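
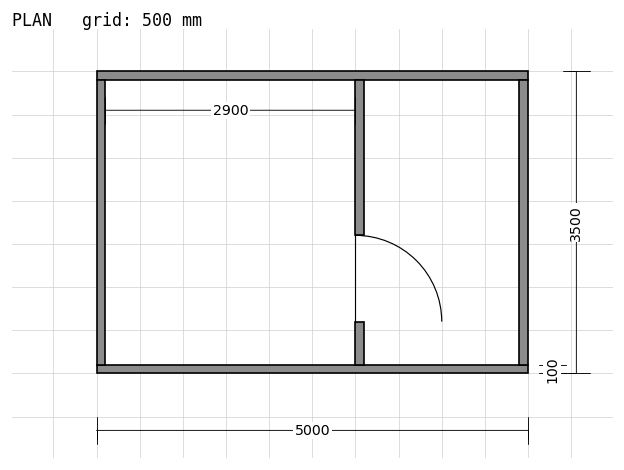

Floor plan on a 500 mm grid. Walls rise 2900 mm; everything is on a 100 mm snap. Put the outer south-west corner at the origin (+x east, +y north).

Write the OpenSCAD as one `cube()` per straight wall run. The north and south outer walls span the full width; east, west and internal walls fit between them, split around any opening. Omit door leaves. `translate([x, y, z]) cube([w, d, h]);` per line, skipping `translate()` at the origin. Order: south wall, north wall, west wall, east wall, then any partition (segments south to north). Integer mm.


cube([5000, 100, 2900]);
translate([0, 3400, 0]) cube([5000, 100, 2900]);
translate([0, 100, 0]) cube([100, 3300, 2900]);
translate([4900, 100, 0]) cube([100, 3300, 2900]);
translate([3000, 100, 0]) cube([100, 500, 2900]);
translate([3000, 1600, 0]) cube([100, 1800, 2900]);


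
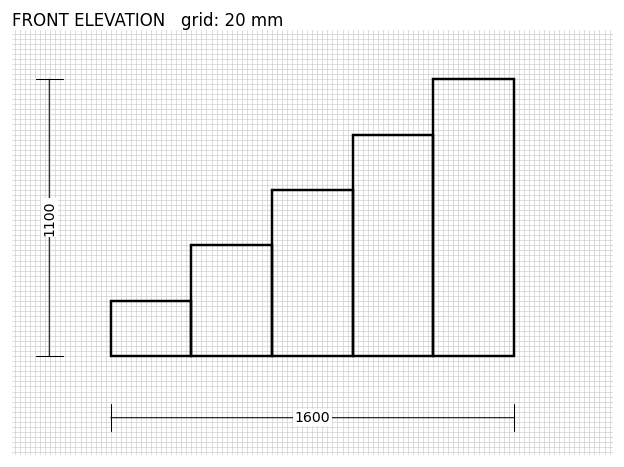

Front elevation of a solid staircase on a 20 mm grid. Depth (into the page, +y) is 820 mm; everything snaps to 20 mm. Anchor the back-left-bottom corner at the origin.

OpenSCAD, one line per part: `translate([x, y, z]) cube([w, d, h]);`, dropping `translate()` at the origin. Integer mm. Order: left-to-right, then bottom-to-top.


cube([320, 820, 220]);
translate([320, 0, 0]) cube([320, 820, 440]);
translate([640, 0, 0]) cube([320, 820, 660]);
translate([960, 0, 0]) cube([320, 820, 880]);
translate([1280, 0, 0]) cube([320, 820, 1100]);


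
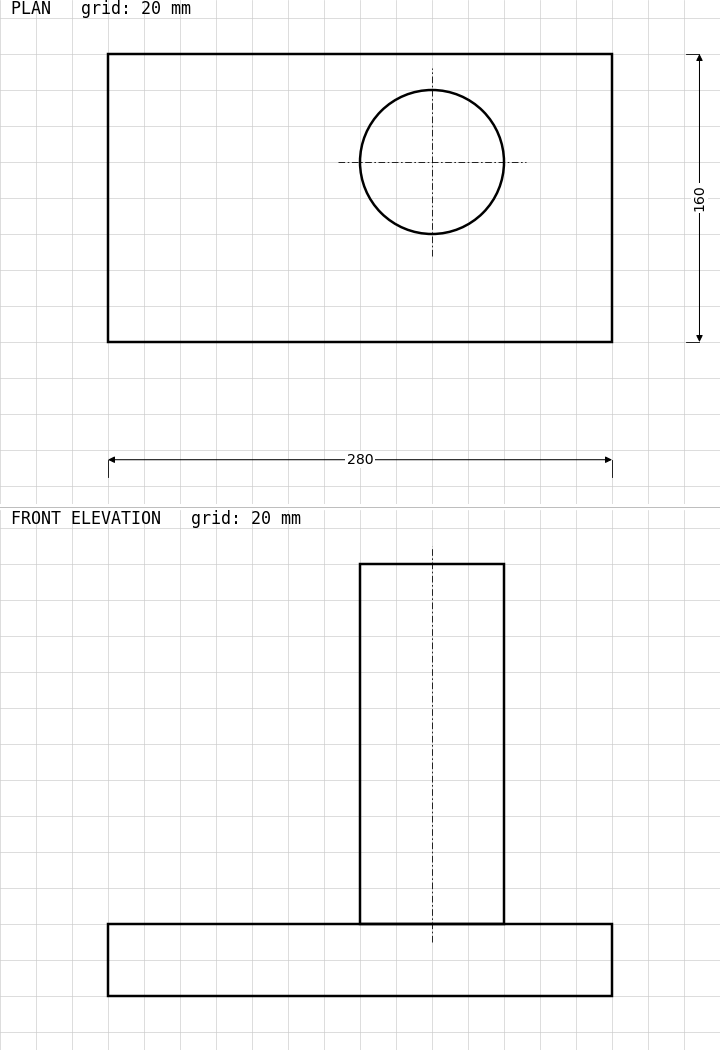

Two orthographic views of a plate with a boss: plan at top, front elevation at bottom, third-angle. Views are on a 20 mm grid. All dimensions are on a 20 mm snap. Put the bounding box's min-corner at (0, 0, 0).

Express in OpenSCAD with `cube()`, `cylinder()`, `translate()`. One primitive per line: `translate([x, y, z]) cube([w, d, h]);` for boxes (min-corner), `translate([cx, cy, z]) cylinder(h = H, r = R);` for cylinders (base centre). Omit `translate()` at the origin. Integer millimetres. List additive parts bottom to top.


cube([280, 160, 40]);
translate([180, 100, 40]) cylinder(h = 200, r = 40);


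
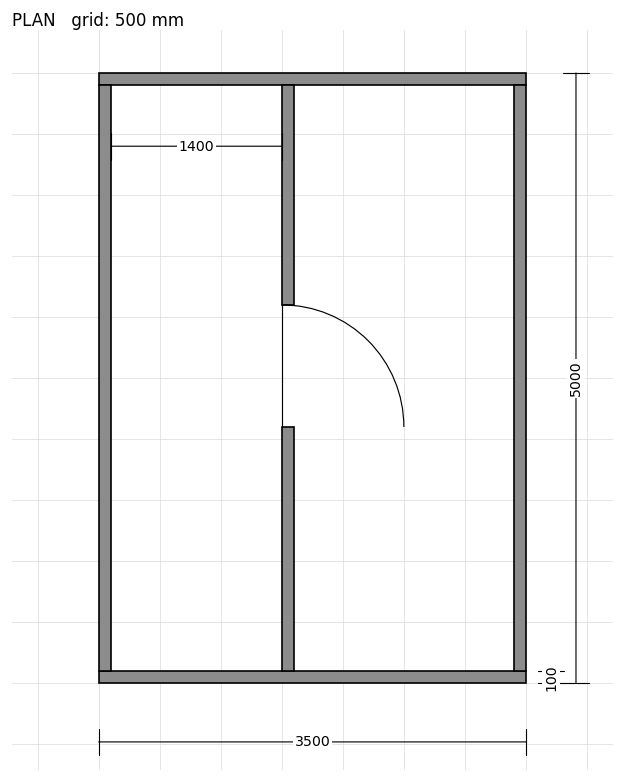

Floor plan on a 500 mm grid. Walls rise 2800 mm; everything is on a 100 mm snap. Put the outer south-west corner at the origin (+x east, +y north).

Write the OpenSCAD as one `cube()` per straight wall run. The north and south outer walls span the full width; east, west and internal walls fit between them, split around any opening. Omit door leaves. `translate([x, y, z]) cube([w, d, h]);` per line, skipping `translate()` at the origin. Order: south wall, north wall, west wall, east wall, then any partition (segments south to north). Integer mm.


cube([3500, 100, 2800]);
translate([0, 4900, 0]) cube([3500, 100, 2800]);
translate([0, 100, 0]) cube([100, 4800, 2800]);
translate([3400, 100, 0]) cube([100, 4800, 2800]);
translate([1500, 100, 0]) cube([100, 2000, 2800]);
translate([1500, 3100, 0]) cube([100, 1800, 2800]);


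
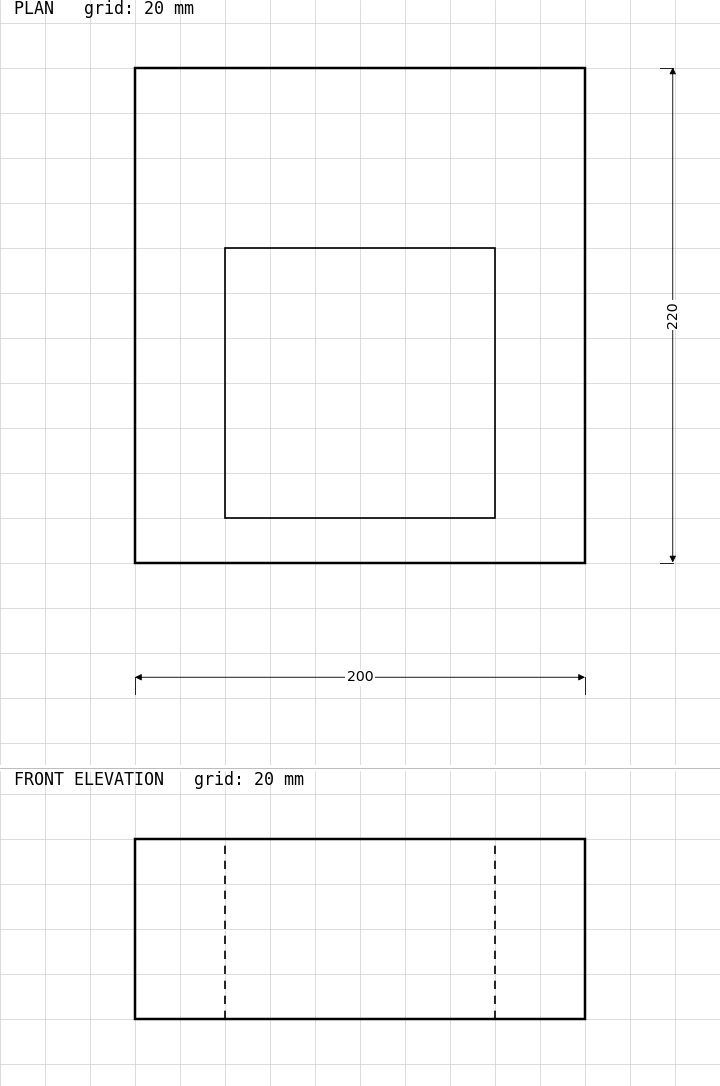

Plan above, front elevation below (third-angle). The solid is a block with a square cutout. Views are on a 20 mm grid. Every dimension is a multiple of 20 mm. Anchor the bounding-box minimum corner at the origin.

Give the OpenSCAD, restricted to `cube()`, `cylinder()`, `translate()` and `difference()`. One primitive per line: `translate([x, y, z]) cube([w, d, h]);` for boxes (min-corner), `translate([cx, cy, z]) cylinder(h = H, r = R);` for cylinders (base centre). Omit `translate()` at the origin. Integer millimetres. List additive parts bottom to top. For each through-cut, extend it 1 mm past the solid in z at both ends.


difference() {
  cube([200, 220, 80]);
  translate([40, 20, -1]) cube([120, 120, 82]);
}


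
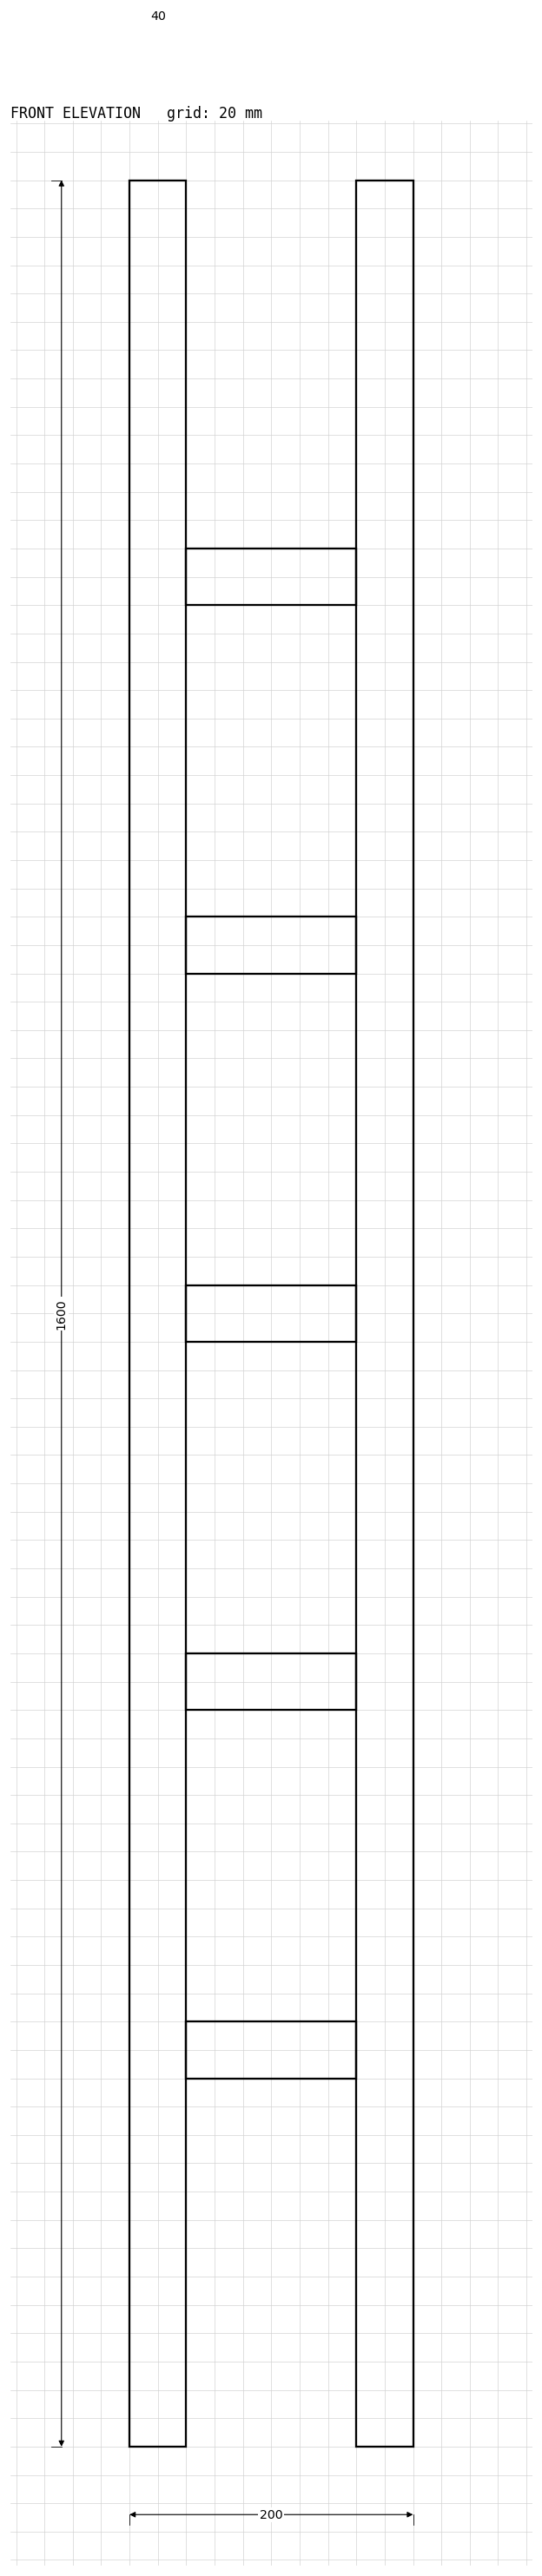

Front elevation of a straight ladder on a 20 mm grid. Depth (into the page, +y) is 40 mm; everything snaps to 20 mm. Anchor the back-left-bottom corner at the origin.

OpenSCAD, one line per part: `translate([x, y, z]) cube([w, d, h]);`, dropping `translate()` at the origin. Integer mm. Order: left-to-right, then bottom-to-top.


cube([40, 40, 1600]);
translate([40, 0, 260]) cube([120, 40, 40]);
translate([40, 0, 520]) cube([120, 40, 40]);
translate([40, 0, 780]) cube([120, 40, 40]);
translate([40, 0, 1040]) cube([120, 40, 40]);
translate([40, 0, 1300]) cube([120, 40, 40]);
translate([160, 0, 0]) cube([40, 40, 1600]);


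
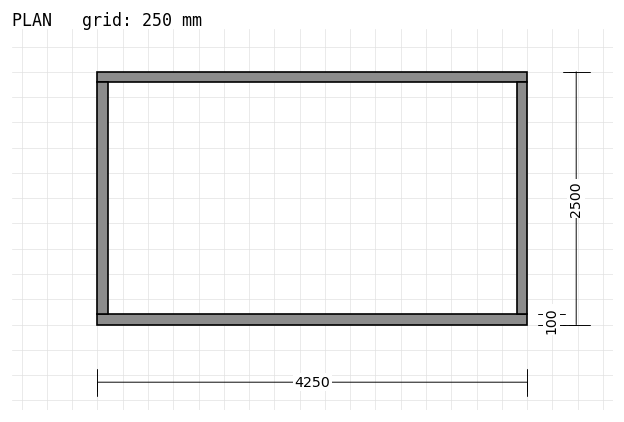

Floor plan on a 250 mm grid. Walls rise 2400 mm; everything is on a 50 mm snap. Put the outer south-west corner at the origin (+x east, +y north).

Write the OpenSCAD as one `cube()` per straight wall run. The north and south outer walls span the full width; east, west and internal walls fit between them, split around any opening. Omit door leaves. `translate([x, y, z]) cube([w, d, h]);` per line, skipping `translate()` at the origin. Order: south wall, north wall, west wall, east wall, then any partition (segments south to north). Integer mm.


cube([4250, 100, 2400]);
translate([0, 2400, 0]) cube([4250, 100, 2400]);
translate([0, 100, 0]) cube([100, 2300, 2400]);
translate([4150, 100, 0]) cube([100, 2300, 2400]);


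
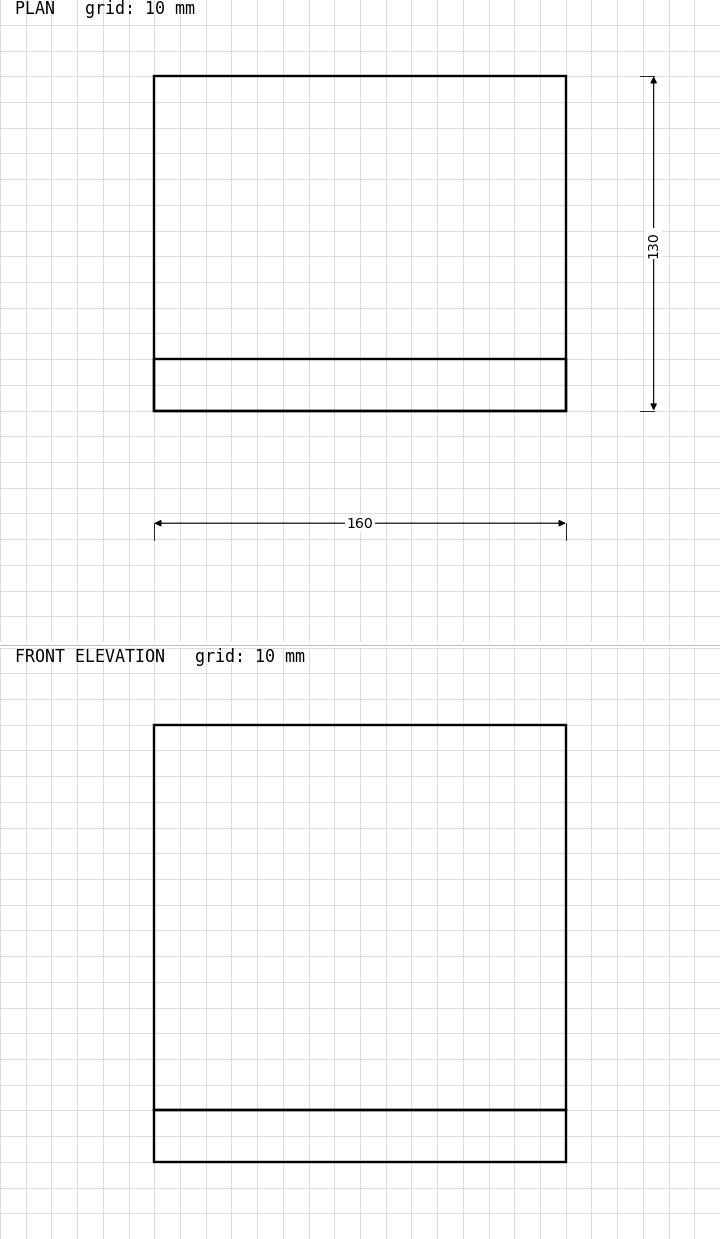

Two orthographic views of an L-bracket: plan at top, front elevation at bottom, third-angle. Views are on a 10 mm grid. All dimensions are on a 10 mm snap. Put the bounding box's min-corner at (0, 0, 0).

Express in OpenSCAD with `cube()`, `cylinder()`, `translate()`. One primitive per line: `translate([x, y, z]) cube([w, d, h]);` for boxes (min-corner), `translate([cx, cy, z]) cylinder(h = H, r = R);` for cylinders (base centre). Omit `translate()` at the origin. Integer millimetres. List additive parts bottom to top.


cube([160, 130, 20]);
translate([0, 0, 20]) cube([160, 20, 150]);


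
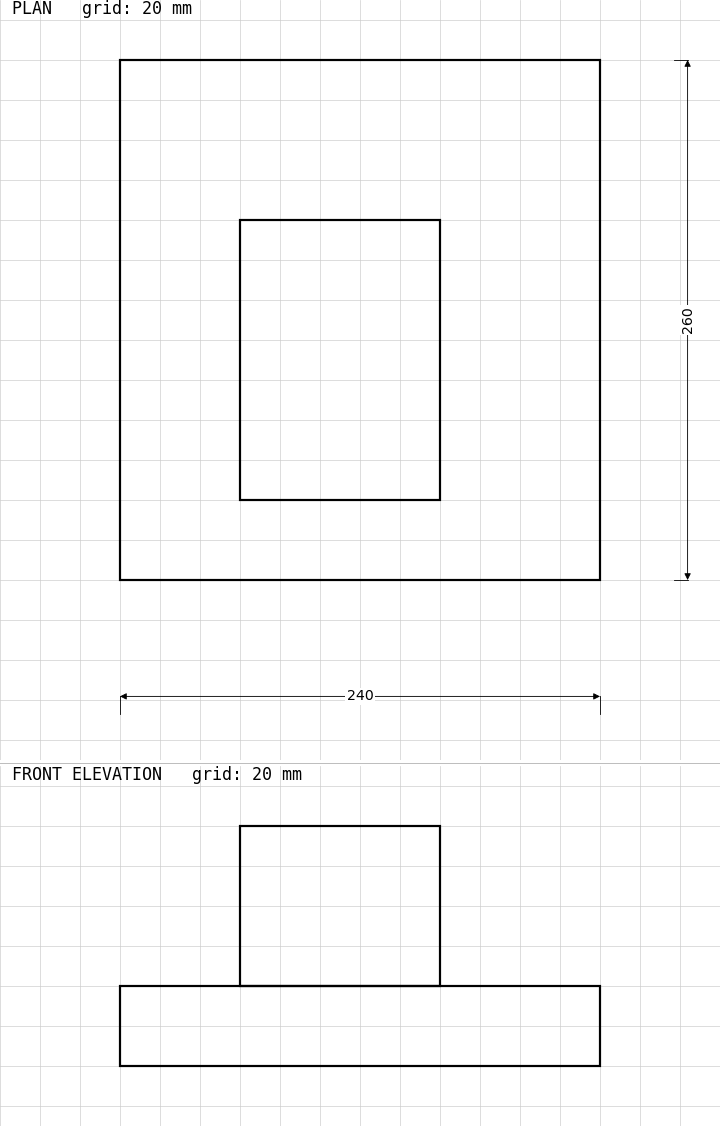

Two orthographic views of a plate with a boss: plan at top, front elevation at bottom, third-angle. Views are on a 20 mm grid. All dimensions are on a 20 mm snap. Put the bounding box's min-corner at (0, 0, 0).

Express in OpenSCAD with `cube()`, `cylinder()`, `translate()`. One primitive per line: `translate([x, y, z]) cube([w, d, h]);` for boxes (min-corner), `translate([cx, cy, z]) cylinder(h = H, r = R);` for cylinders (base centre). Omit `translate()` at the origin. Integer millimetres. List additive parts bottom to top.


cube([240, 260, 40]);
translate([60, 40, 40]) cube([100, 140, 80]);


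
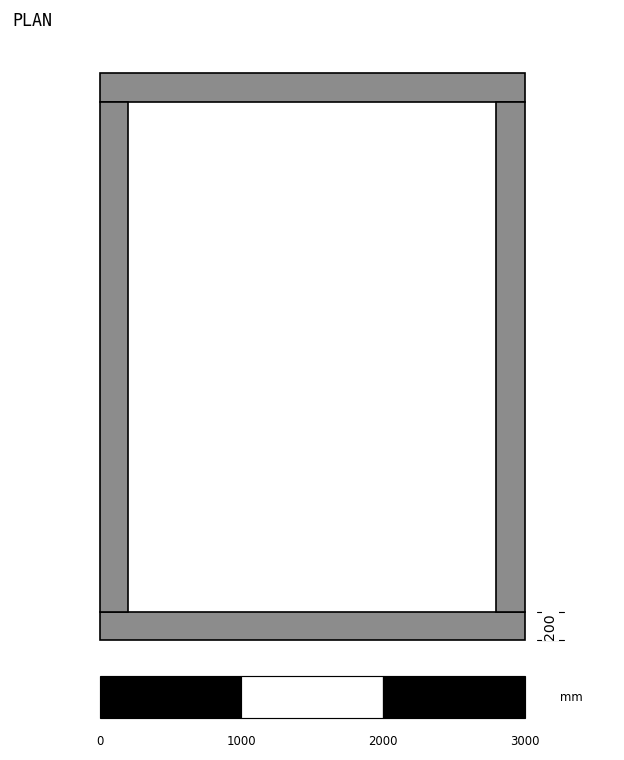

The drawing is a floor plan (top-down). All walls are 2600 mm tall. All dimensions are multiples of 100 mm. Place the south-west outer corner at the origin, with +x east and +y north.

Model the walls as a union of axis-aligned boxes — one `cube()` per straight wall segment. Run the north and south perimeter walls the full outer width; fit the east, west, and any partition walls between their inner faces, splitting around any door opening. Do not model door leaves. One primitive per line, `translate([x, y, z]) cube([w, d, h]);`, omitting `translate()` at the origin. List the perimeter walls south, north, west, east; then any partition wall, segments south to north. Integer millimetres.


cube([3000, 200, 2600]);
translate([0, 3800, 0]) cube([3000, 200, 2600]);
translate([0, 200, 0]) cube([200, 3600, 2600]);
translate([2800, 200, 0]) cube([200, 3600, 2600]);


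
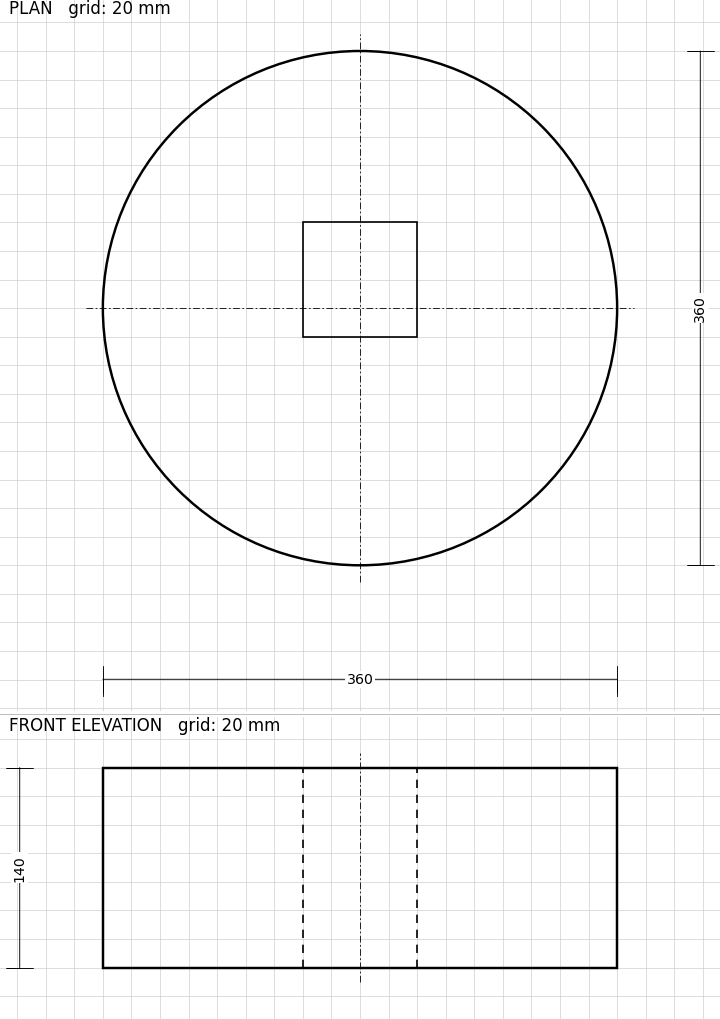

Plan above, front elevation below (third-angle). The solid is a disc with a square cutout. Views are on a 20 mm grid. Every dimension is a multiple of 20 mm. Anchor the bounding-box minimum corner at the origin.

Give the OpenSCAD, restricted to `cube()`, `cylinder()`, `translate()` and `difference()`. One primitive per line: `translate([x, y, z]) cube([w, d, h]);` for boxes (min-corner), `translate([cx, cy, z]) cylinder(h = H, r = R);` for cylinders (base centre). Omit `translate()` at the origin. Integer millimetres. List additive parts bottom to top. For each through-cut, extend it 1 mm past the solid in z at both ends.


difference() {
  translate([180, 180, 0]) cylinder(h = 140, r = 180);
  translate([140, 160, -1]) cube([80, 80, 142]);
}


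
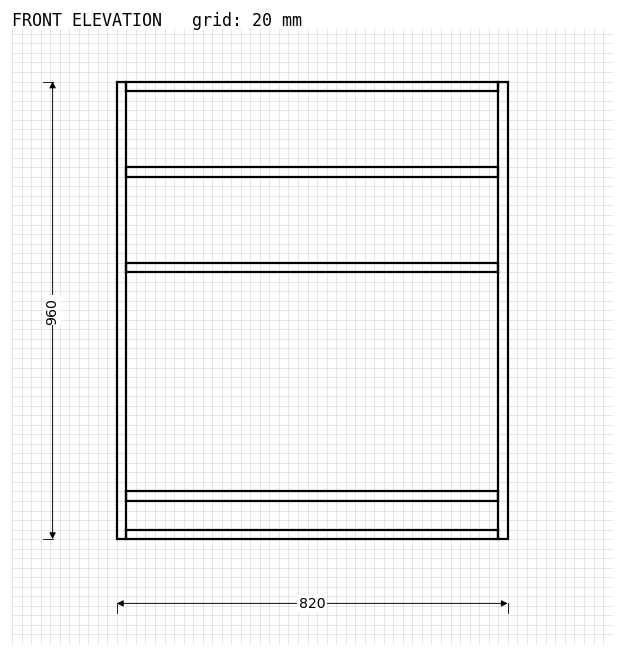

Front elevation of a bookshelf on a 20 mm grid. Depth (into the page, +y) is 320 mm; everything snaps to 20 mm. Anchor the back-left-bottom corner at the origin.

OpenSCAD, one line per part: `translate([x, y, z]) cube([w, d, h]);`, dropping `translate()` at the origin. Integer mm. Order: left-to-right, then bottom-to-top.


cube([20, 320, 960]);
translate([20, 0, 0]) cube([780, 320, 20]);
translate([20, 0, 80]) cube([780, 320, 20]);
translate([20, 0, 560]) cube([780, 320, 20]);
translate([20, 0, 760]) cube([780, 320, 20]);
translate([20, 0, 940]) cube([780, 320, 20]);
translate([800, 0, 0]) cube([20, 320, 960]);


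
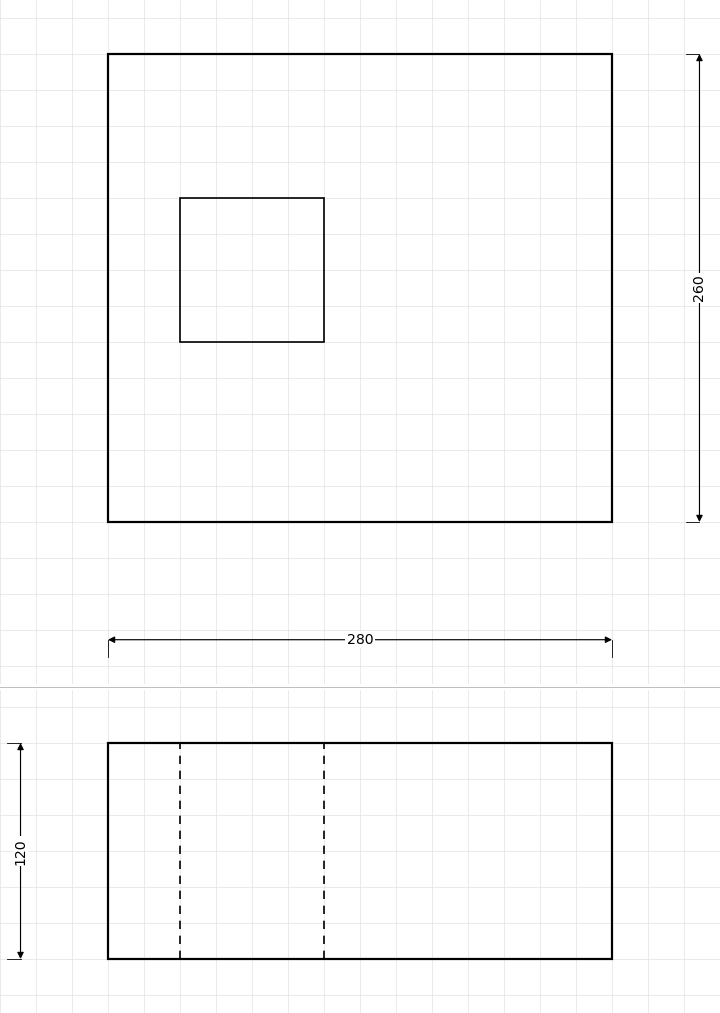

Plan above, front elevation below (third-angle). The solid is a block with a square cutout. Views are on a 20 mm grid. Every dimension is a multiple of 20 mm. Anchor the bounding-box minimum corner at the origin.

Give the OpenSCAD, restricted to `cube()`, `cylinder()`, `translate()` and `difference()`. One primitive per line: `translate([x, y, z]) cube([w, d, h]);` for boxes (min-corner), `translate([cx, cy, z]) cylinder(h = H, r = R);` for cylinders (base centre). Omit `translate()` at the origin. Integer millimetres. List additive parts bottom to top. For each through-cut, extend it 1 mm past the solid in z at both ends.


difference() {
  cube([280, 260, 120]);
  translate([40, 100, -1]) cube([80, 80, 122]);
}


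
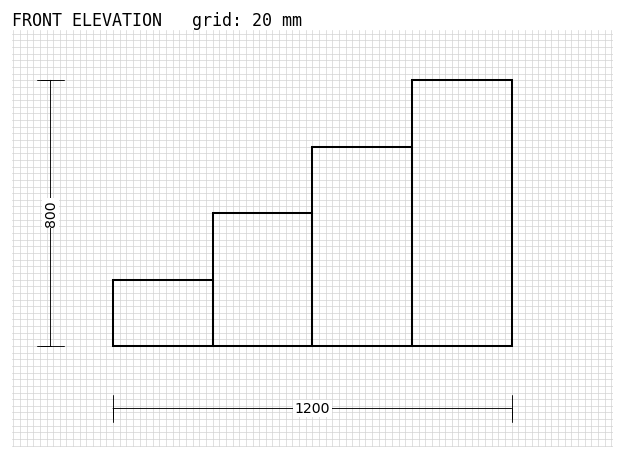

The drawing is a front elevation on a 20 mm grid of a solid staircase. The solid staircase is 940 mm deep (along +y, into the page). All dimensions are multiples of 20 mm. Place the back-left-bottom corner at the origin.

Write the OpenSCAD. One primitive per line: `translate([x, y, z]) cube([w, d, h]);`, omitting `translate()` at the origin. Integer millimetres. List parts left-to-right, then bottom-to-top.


cube([300, 940, 200]);
translate([300, 0, 0]) cube([300, 940, 400]);
translate([600, 0, 0]) cube([300, 940, 600]);
translate([900, 0, 0]) cube([300, 940, 800]);


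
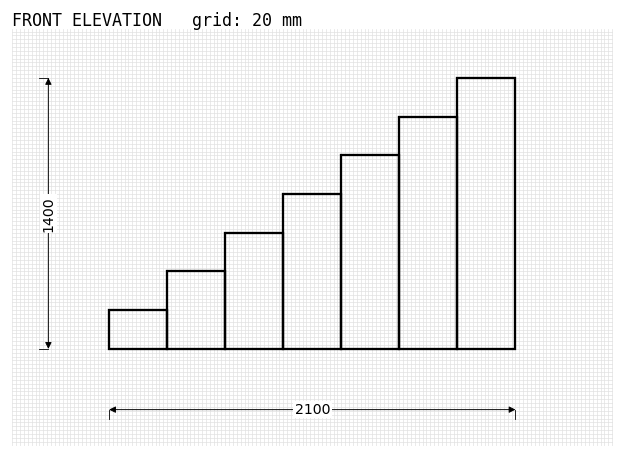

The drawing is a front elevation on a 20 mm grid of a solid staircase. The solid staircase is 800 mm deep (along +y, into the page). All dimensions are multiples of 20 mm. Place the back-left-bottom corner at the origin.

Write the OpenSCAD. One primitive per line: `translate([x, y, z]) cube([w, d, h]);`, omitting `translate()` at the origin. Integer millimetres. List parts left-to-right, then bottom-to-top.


cube([300, 800, 200]);
translate([300, 0, 0]) cube([300, 800, 400]);
translate([600, 0, 0]) cube([300, 800, 600]);
translate([900, 0, 0]) cube([300, 800, 800]);
translate([1200, 0, 0]) cube([300, 800, 1000]);
translate([1500, 0, 0]) cube([300, 800, 1200]);
translate([1800, 0, 0]) cube([300, 800, 1400]);


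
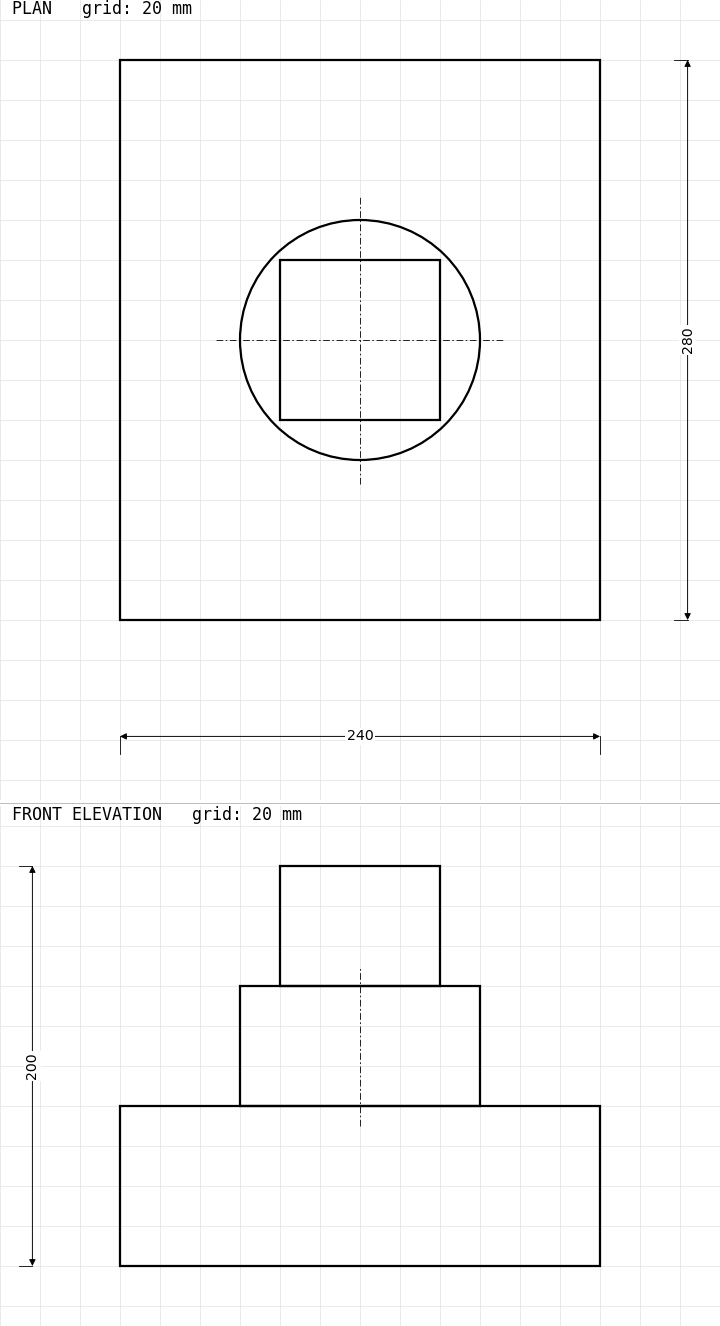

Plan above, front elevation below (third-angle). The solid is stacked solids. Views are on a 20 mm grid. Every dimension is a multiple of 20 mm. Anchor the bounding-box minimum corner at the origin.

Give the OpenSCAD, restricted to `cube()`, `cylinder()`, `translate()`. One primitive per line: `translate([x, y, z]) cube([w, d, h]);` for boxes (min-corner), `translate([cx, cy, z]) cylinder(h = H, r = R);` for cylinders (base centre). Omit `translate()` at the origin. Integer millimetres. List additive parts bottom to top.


cube([240, 280, 80]);
translate([120, 140, 80]) cylinder(h = 60, r = 60);
translate([80, 100, 140]) cube([80, 80, 60]);


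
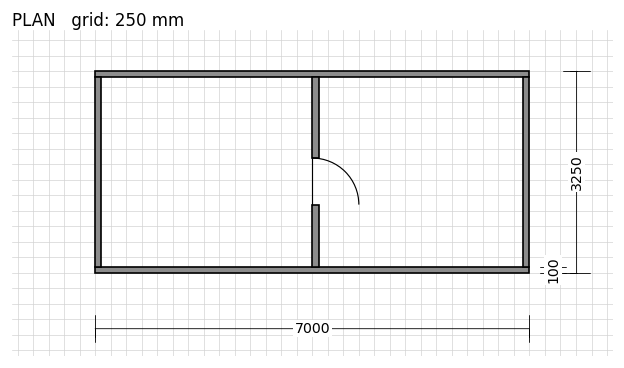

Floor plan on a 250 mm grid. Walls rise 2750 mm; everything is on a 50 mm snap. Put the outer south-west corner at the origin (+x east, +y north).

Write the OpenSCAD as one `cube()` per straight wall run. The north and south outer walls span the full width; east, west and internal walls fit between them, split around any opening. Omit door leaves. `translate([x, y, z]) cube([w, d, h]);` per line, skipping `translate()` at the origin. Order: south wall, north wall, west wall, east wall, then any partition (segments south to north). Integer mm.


cube([7000, 100, 2750]);
translate([0, 3150, 0]) cube([7000, 100, 2750]);
translate([0, 100, 0]) cube([100, 3050, 2750]);
translate([6900, 100, 0]) cube([100, 3050, 2750]);
translate([3500, 100, 0]) cube([100, 1000, 2750]);
translate([3500, 1850, 0]) cube([100, 1300, 2750]);


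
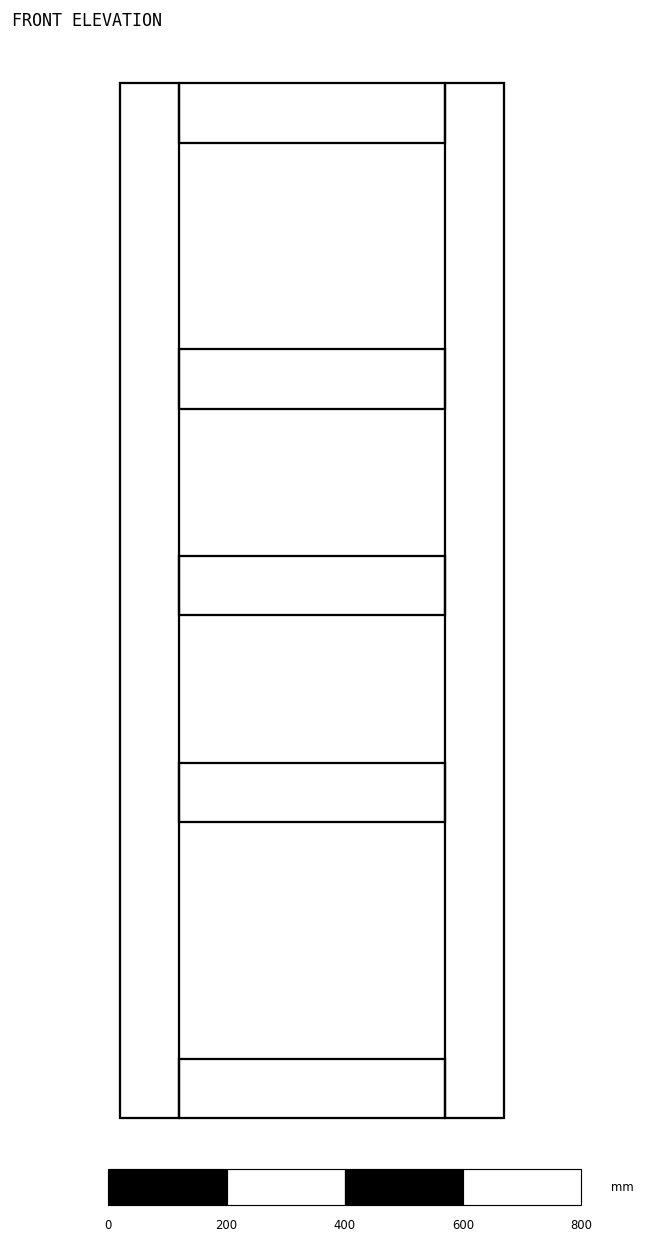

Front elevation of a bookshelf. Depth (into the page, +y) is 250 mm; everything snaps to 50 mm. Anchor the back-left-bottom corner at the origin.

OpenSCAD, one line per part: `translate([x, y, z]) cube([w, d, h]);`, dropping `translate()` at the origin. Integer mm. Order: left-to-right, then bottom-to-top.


cube([100, 250, 1750]);
translate([100, 0, 0]) cube([450, 250, 100]);
translate([100, 0, 500]) cube([450, 250, 100]);
translate([100, 0, 850]) cube([450, 250, 100]);
translate([100, 0, 1200]) cube([450, 250, 100]);
translate([100, 0, 1650]) cube([450, 250, 100]);
translate([550, 0, 0]) cube([100, 250, 1750]);


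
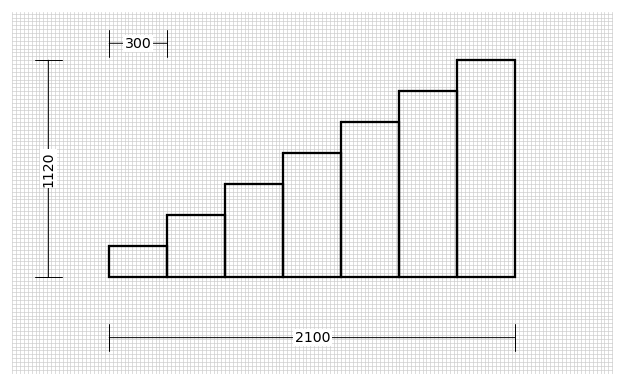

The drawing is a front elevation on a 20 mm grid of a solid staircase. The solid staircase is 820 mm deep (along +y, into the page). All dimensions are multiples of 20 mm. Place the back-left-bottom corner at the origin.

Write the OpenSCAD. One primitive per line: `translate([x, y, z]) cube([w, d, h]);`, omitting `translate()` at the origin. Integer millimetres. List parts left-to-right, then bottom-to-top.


cube([300, 820, 160]);
translate([300, 0, 0]) cube([300, 820, 320]);
translate([600, 0, 0]) cube([300, 820, 480]);
translate([900, 0, 0]) cube([300, 820, 640]);
translate([1200, 0, 0]) cube([300, 820, 800]);
translate([1500, 0, 0]) cube([300, 820, 960]);
translate([1800, 0, 0]) cube([300, 820, 1120]);


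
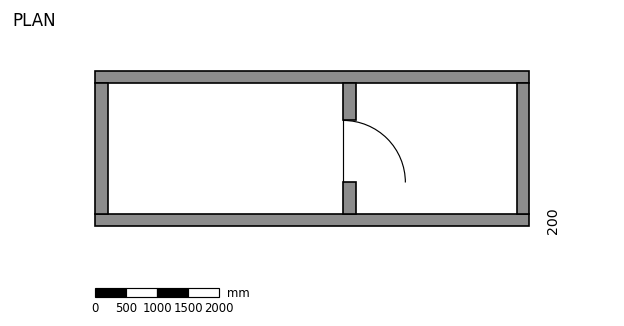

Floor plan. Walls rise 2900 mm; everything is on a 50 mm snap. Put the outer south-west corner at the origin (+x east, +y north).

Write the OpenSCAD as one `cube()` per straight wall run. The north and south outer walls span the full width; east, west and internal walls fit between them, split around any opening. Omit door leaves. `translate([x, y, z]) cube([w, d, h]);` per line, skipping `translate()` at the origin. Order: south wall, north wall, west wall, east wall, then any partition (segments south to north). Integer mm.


cube([7000, 200, 2900]);
translate([0, 2300, 0]) cube([7000, 200, 2900]);
translate([0, 200, 0]) cube([200, 2100, 2900]);
translate([6800, 200, 0]) cube([200, 2100, 2900]);
translate([4000, 200, 0]) cube([200, 500, 2900]);
translate([4000, 1700, 0]) cube([200, 600, 2900]);


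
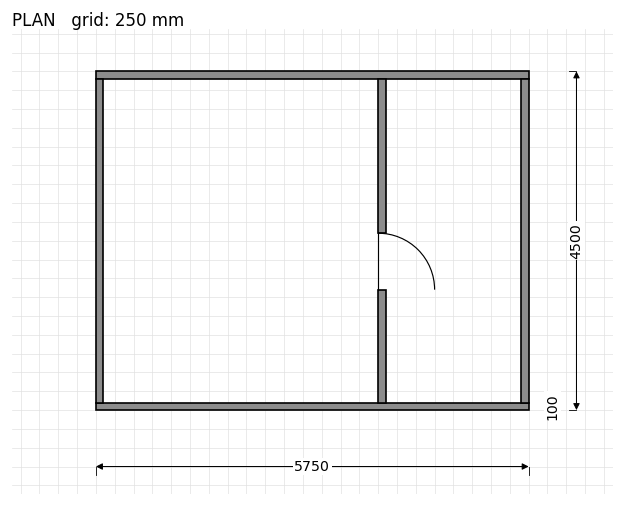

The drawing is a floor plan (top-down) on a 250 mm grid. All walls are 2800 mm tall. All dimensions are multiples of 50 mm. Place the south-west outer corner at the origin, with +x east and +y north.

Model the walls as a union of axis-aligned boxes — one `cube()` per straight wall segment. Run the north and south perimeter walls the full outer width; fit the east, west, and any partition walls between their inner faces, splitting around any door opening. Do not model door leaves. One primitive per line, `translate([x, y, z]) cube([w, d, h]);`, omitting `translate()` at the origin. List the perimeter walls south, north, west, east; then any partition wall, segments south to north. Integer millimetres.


cube([5750, 100, 2800]);
translate([0, 4400, 0]) cube([5750, 100, 2800]);
translate([0, 100, 0]) cube([100, 4300, 2800]);
translate([5650, 100, 0]) cube([100, 4300, 2800]);
translate([3750, 100, 0]) cube([100, 1500, 2800]);
translate([3750, 2350, 0]) cube([100, 2050, 2800]);


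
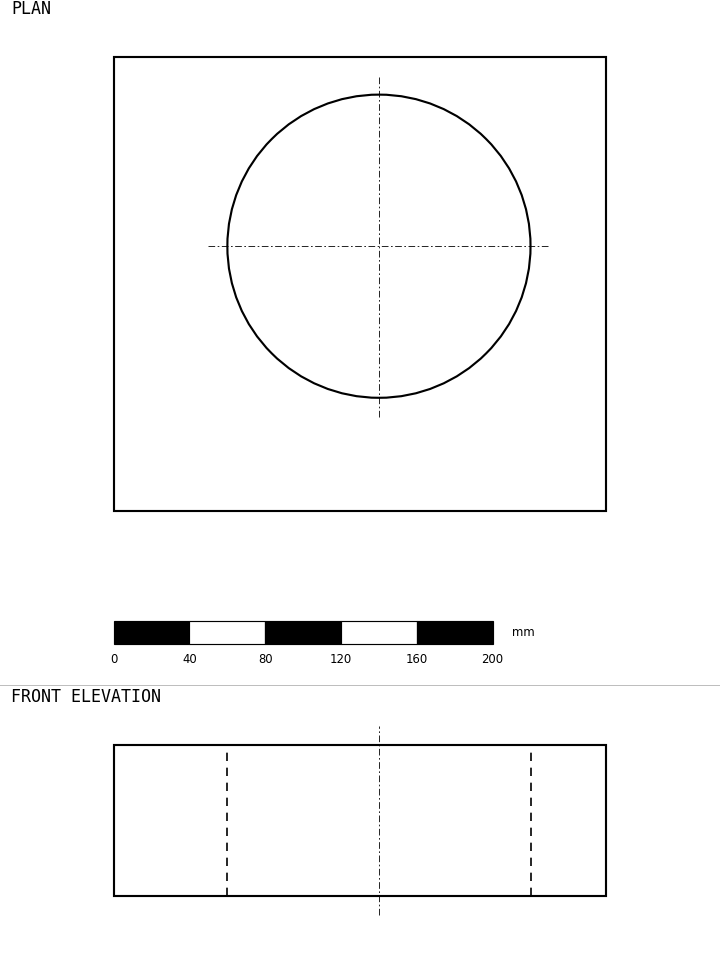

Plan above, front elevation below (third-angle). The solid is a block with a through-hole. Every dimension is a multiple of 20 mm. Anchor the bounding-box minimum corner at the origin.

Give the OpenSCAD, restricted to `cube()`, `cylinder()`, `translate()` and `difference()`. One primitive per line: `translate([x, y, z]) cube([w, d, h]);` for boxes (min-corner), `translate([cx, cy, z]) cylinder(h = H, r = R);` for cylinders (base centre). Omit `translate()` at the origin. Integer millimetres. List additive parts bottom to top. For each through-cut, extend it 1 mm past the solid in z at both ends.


difference() {
  cube([260, 240, 80]);
  translate([140, 140, -1]) cylinder(h = 82, r = 80);
}


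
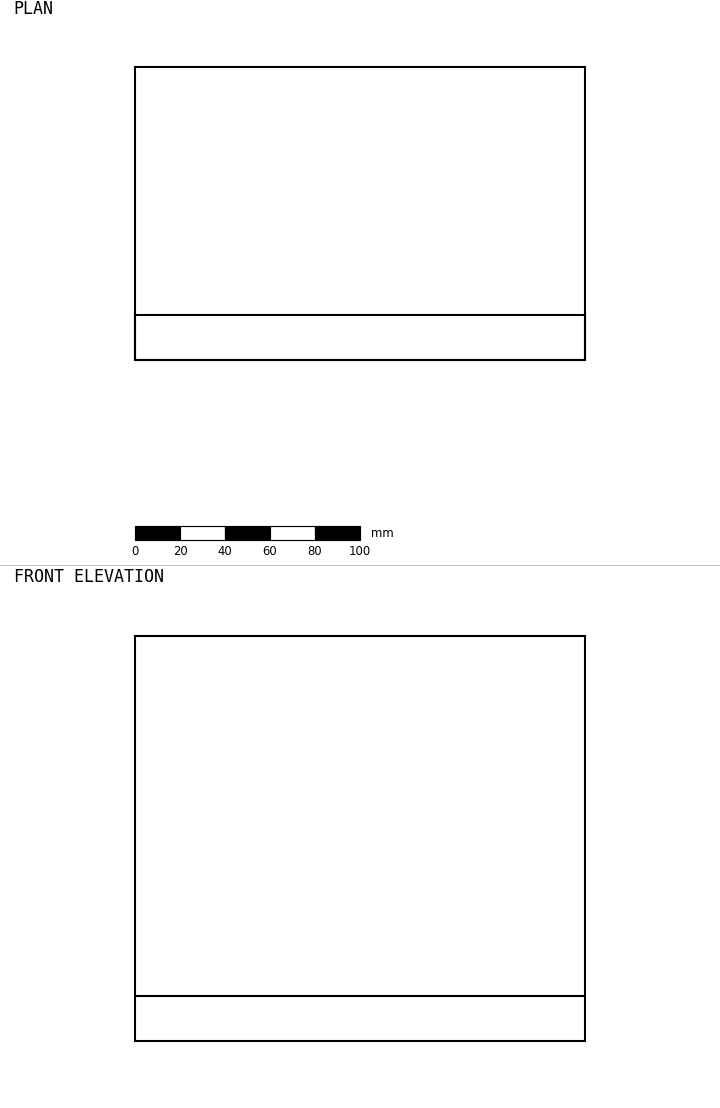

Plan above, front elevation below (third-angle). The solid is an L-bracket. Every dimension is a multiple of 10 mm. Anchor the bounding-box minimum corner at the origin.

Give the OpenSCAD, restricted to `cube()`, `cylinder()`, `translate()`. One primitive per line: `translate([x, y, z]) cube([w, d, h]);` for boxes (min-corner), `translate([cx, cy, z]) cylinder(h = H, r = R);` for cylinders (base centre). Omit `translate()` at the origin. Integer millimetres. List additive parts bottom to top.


cube([200, 130, 20]);
translate([0, 0, 20]) cube([200, 20, 160]);


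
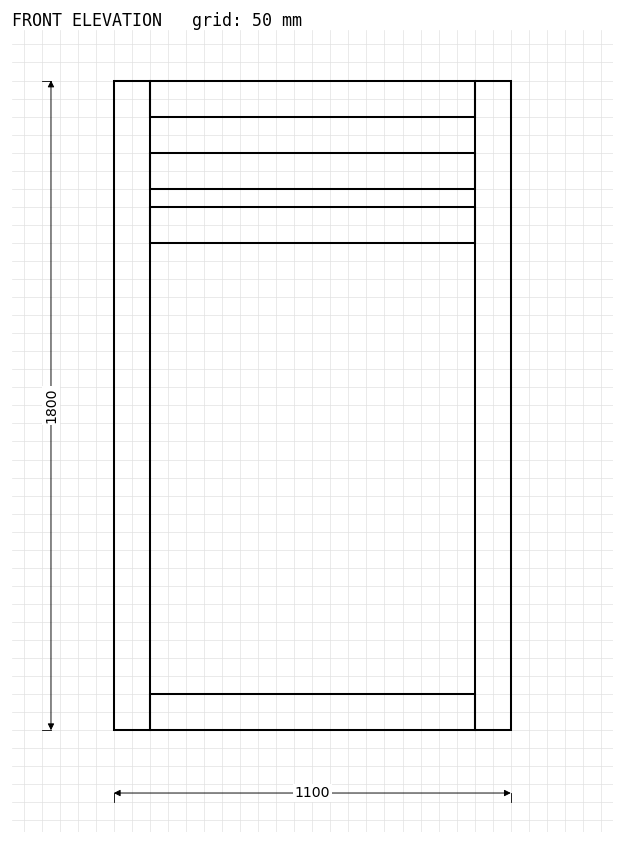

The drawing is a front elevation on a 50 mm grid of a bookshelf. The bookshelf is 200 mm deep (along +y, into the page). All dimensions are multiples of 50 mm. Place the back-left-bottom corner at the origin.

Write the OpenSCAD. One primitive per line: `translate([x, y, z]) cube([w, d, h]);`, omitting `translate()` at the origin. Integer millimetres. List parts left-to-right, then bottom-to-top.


cube([100, 200, 1800]);
translate([100, 0, 0]) cube([900, 200, 100]);
translate([100, 0, 1350]) cube([900, 200, 100]);
translate([100, 0, 1500]) cube([900, 200, 100]);
translate([100, 0, 1700]) cube([900, 200, 100]);
translate([1000, 0, 0]) cube([100, 200, 1800]);


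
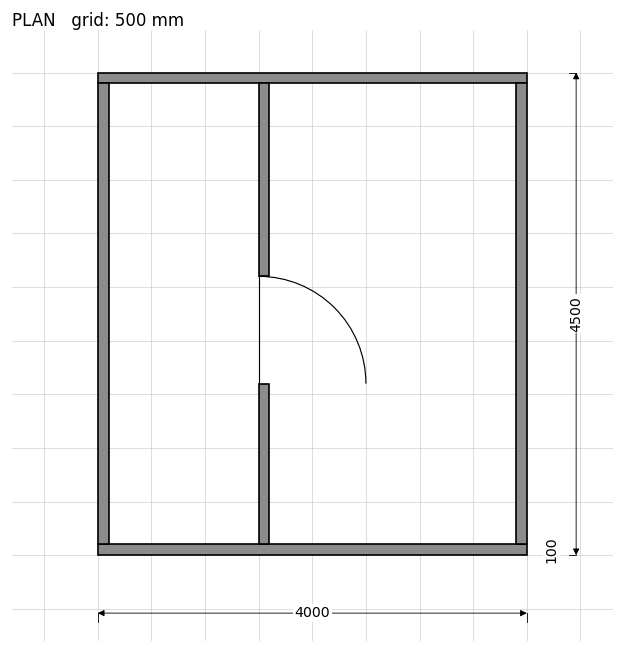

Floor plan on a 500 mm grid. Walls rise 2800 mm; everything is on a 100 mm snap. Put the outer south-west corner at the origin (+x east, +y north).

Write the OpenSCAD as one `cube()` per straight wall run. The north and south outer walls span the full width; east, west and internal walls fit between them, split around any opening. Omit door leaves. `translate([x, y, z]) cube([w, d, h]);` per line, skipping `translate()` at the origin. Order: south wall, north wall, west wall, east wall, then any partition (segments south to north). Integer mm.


cube([4000, 100, 2800]);
translate([0, 4400, 0]) cube([4000, 100, 2800]);
translate([0, 100, 0]) cube([100, 4300, 2800]);
translate([3900, 100, 0]) cube([100, 4300, 2800]);
translate([1500, 100, 0]) cube([100, 1500, 2800]);
translate([1500, 2600, 0]) cube([100, 1800, 2800]);


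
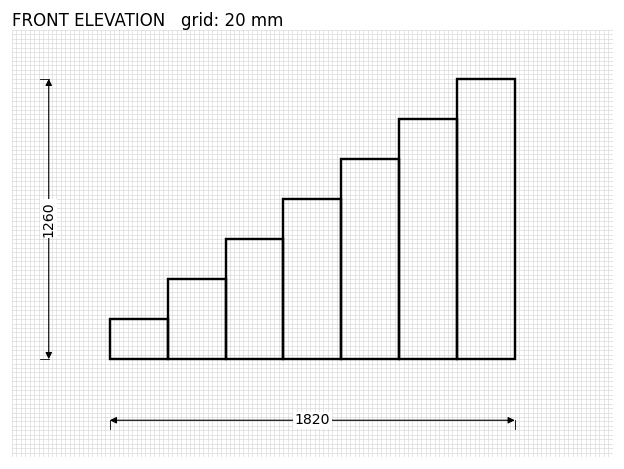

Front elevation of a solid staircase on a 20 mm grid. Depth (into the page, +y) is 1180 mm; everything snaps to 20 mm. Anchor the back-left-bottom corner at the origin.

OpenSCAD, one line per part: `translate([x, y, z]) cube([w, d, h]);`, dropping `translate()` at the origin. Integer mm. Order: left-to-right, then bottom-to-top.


cube([260, 1180, 180]);
translate([260, 0, 0]) cube([260, 1180, 360]);
translate([520, 0, 0]) cube([260, 1180, 540]);
translate([780, 0, 0]) cube([260, 1180, 720]);
translate([1040, 0, 0]) cube([260, 1180, 900]);
translate([1300, 0, 0]) cube([260, 1180, 1080]);
translate([1560, 0, 0]) cube([260, 1180, 1260]);


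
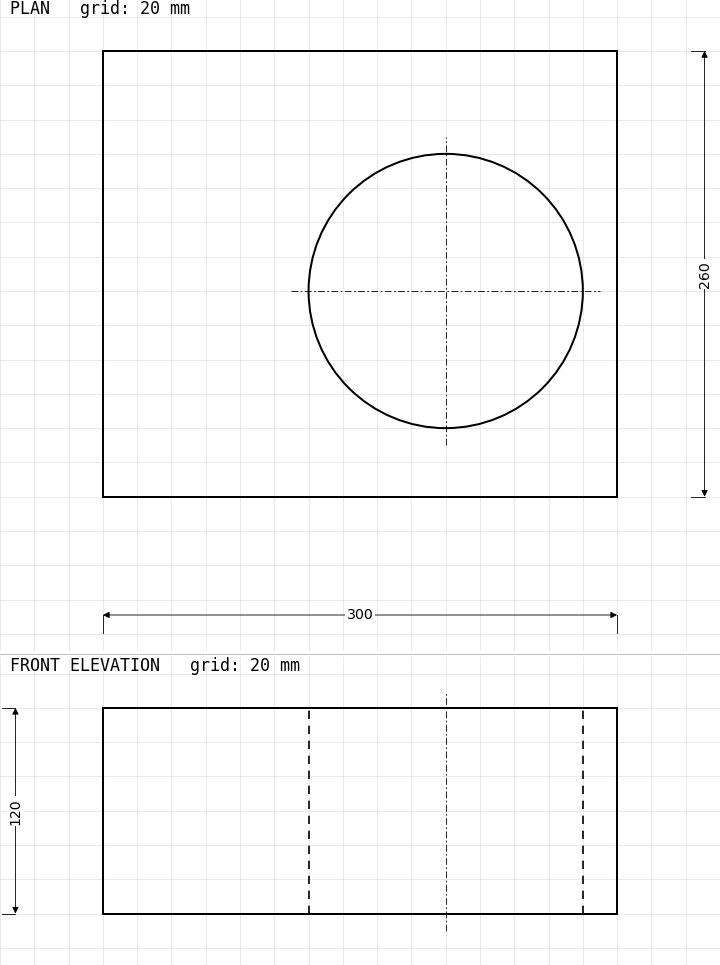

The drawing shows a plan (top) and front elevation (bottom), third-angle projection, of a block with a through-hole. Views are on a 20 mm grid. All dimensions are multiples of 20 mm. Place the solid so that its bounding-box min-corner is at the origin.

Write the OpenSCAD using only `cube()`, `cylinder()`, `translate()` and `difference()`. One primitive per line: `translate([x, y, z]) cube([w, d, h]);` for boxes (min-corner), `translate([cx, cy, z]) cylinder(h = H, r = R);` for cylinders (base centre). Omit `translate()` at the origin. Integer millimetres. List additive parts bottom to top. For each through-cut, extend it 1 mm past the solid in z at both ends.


difference() {
  cube([300, 260, 120]);
  translate([200, 120, -1]) cylinder(h = 122, r = 80);
}


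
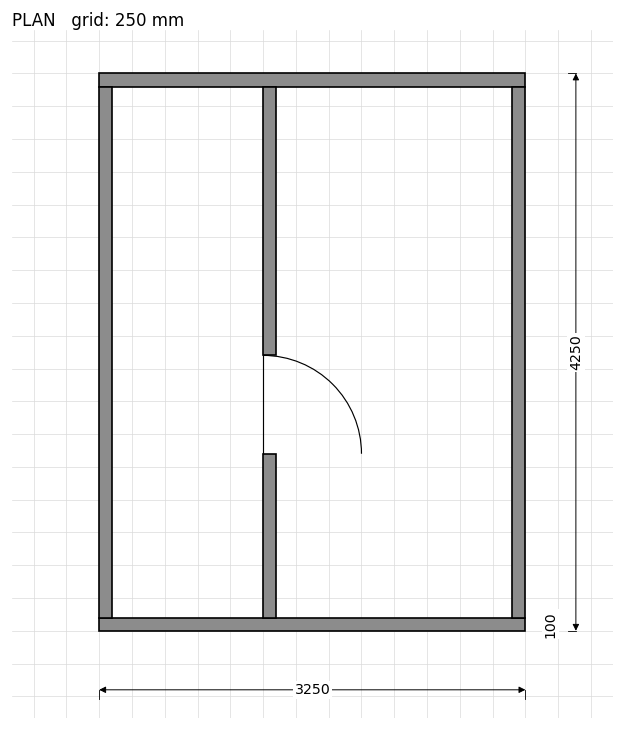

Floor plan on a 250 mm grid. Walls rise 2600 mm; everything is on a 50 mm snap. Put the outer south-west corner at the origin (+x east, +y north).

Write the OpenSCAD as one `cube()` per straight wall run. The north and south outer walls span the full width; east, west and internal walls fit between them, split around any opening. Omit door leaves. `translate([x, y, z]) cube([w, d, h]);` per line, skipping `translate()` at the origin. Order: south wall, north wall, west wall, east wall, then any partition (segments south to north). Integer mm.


cube([3250, 100, 2600]);
translate([0, 4150, 0]) cube([3250, 100, 2600]);
translate([0, 100, 0]) cube([100, 4050, 2600]);
translate([3150, 100, 0]) cube([100, 4050, 2600]);
translate([1250, 100, 0]) cube([100, 1250, 2600]);
translate([1250, 2100, 0]) cube([100, 2050, 2600]);


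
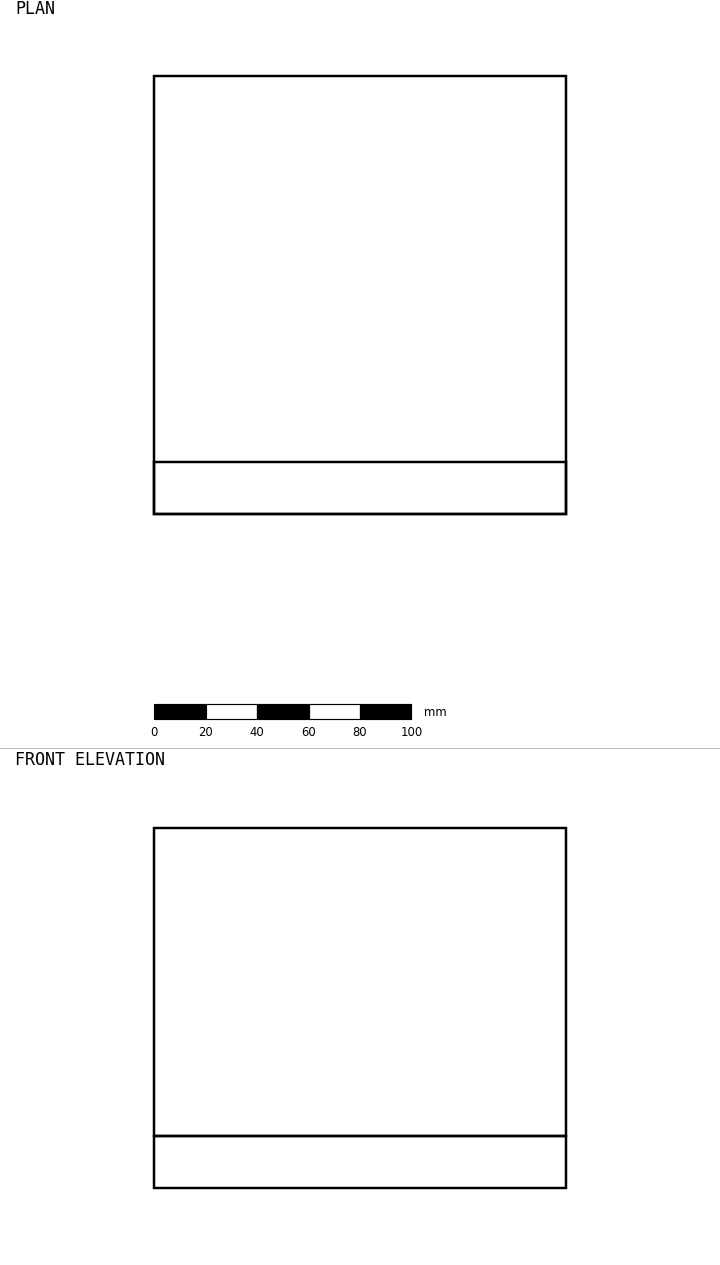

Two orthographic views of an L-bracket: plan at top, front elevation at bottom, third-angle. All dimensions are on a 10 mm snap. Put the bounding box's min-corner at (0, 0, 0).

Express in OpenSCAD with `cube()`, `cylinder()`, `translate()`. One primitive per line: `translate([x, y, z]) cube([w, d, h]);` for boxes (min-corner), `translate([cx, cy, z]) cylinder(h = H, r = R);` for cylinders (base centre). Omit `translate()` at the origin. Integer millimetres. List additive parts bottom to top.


cube([160, 170, 20]);
translate([0, 0, 20]) cube([160, 20, 120]);


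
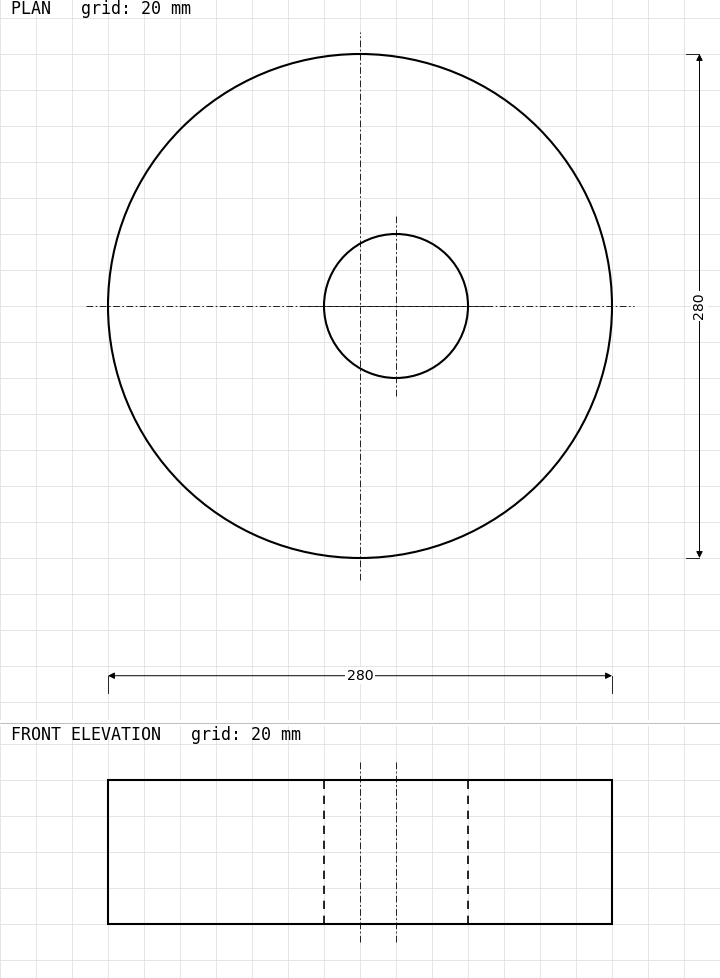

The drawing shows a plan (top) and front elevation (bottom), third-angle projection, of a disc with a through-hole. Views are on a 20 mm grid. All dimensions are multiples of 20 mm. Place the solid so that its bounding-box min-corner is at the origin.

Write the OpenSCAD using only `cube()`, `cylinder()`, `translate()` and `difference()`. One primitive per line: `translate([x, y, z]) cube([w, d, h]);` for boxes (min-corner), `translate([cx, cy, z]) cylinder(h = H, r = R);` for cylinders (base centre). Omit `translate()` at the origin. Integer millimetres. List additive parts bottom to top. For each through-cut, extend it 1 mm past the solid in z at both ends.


difference() {
  translate([140, 140, 0]) cylinder(h = 80, r = 140);
  translate([160, 140, -1]) cylinder(h = 82, r = 40);
}


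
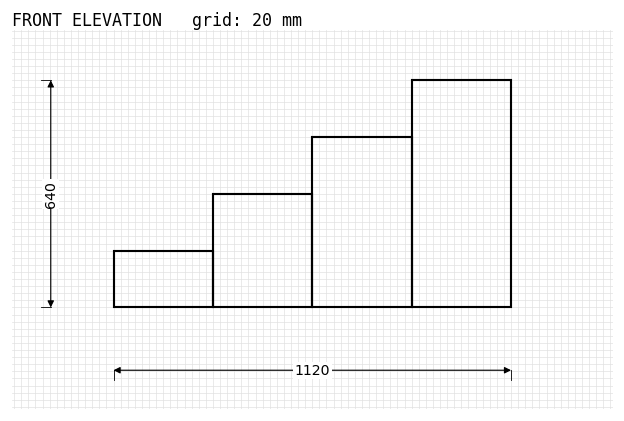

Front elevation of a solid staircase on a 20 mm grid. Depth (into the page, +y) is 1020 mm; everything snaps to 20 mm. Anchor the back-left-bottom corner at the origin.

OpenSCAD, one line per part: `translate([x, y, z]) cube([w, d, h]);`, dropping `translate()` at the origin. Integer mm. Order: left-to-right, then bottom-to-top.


cube([280, 1020, 160]);
translate([280, 0, 0]) cube([280, 1020, 320]);
translate([560, 0, 0]) cube([280, 1020, 480]);
translate([840, 0, 0]) cube([280, 1020, 640]);


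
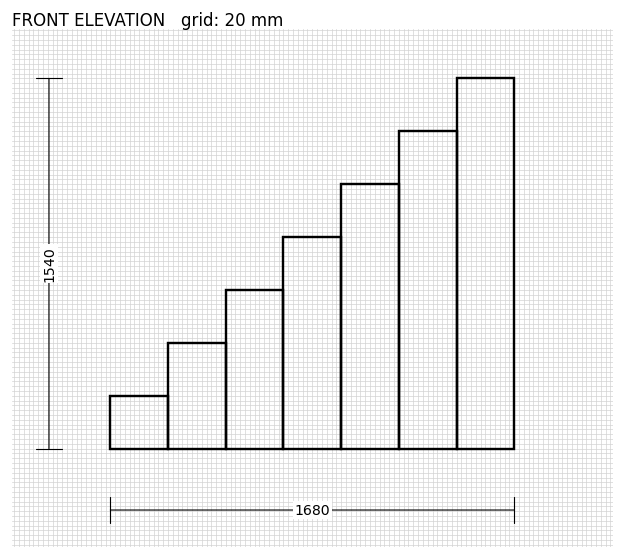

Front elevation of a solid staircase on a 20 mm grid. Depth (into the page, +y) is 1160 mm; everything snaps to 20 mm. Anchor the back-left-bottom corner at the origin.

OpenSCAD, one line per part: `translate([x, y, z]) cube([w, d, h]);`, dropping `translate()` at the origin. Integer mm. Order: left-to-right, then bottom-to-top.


cube([240, 1160, 220]);
translate([240, 0, 0]) cube([240, 1160, 440]);
translate([480, 0, 0]) cube([240, 1160, 660]);
translate([720, 0, 0]) cube([240, 1160, 880]);
translate([960, 0, 0]) cube([240, 1160, 1100]);
translate([1200, 0, 0]) cube([240, 1160, 1320]);
translate([1440, 0, 0]) cube([240, 1160, 1540]);


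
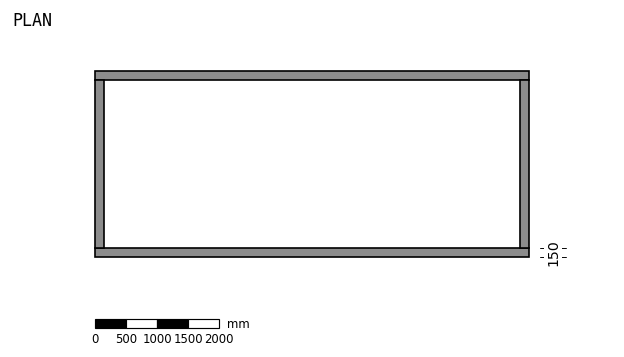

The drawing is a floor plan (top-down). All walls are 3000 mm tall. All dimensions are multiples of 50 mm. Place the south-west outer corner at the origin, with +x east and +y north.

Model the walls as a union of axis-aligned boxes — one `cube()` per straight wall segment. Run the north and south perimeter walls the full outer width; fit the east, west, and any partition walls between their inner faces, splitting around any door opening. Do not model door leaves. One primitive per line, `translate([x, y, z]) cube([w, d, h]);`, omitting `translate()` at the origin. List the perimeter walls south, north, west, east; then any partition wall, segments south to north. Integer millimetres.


cube([7000, 150, 3000]);
translate([0, 2850, 0]) cube([7000, 150, 3000]);
translate([0, 150, 0]) cube([150, 2700, 3000]);
translate([6850, 150, 0]) cube([150, 2700, 3000]);


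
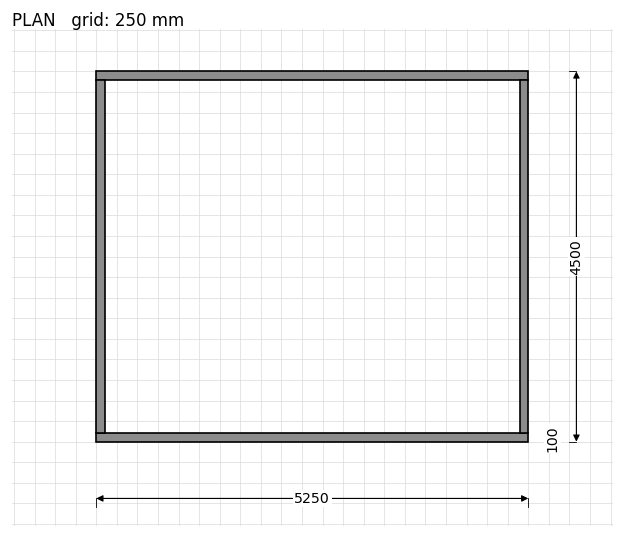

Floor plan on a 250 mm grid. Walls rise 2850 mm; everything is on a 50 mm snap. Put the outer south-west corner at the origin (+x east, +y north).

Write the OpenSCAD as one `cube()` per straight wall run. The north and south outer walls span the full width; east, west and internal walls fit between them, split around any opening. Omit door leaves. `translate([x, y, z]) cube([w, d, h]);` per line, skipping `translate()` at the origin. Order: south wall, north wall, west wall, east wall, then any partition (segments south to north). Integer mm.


cube([5250, 100, 2850]);
translate([0, 4400, 0]) cube([5250, 100, 2850]);
translate([0, 100, 0]) cube([100, 4300, 2850]);
translate([5150, 100, 0]) cube([100, 4300, 2850]);


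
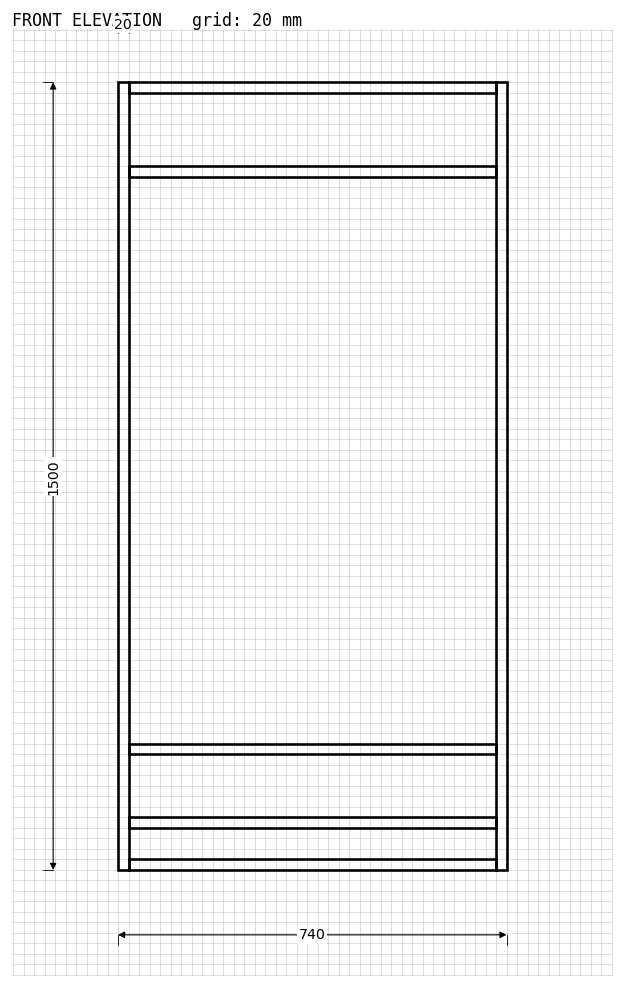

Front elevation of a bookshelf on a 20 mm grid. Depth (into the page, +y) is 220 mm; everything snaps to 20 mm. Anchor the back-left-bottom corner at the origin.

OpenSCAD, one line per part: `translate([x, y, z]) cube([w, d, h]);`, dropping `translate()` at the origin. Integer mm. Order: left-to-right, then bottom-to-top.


cube([20, 220, 1500]);
translate([20, 0, 0]) cube([700, 220, 20]);
translate([20, 0, 80]) cube([700, 220, 20]);
translate([20, 0, 220]) cube([700, 220, 20]);
translate([20, 0, 1320]) cube([700, 220, 20]);
translate([20, 0, 1480]) cube([700, 220, 20]);
translate([720, 0, 0]) cube([20, 220, 1500]);


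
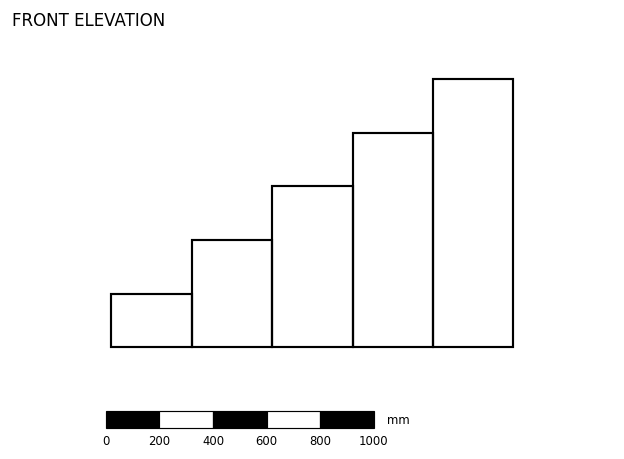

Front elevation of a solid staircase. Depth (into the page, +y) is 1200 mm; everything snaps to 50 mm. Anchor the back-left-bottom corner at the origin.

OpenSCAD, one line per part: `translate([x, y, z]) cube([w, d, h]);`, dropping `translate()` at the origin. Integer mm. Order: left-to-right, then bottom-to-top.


cube([300, 1200, 200]);
translate([300, 0, 0]) cube([300, 1200, 400]);
translate([600, 0, 0]) cube([300, 1200, 600]);
translate([900, 0, 0]) cube([300, 1200, 800]);
translate([1200, 0, 0]) cube([300, 1200, 1000]);


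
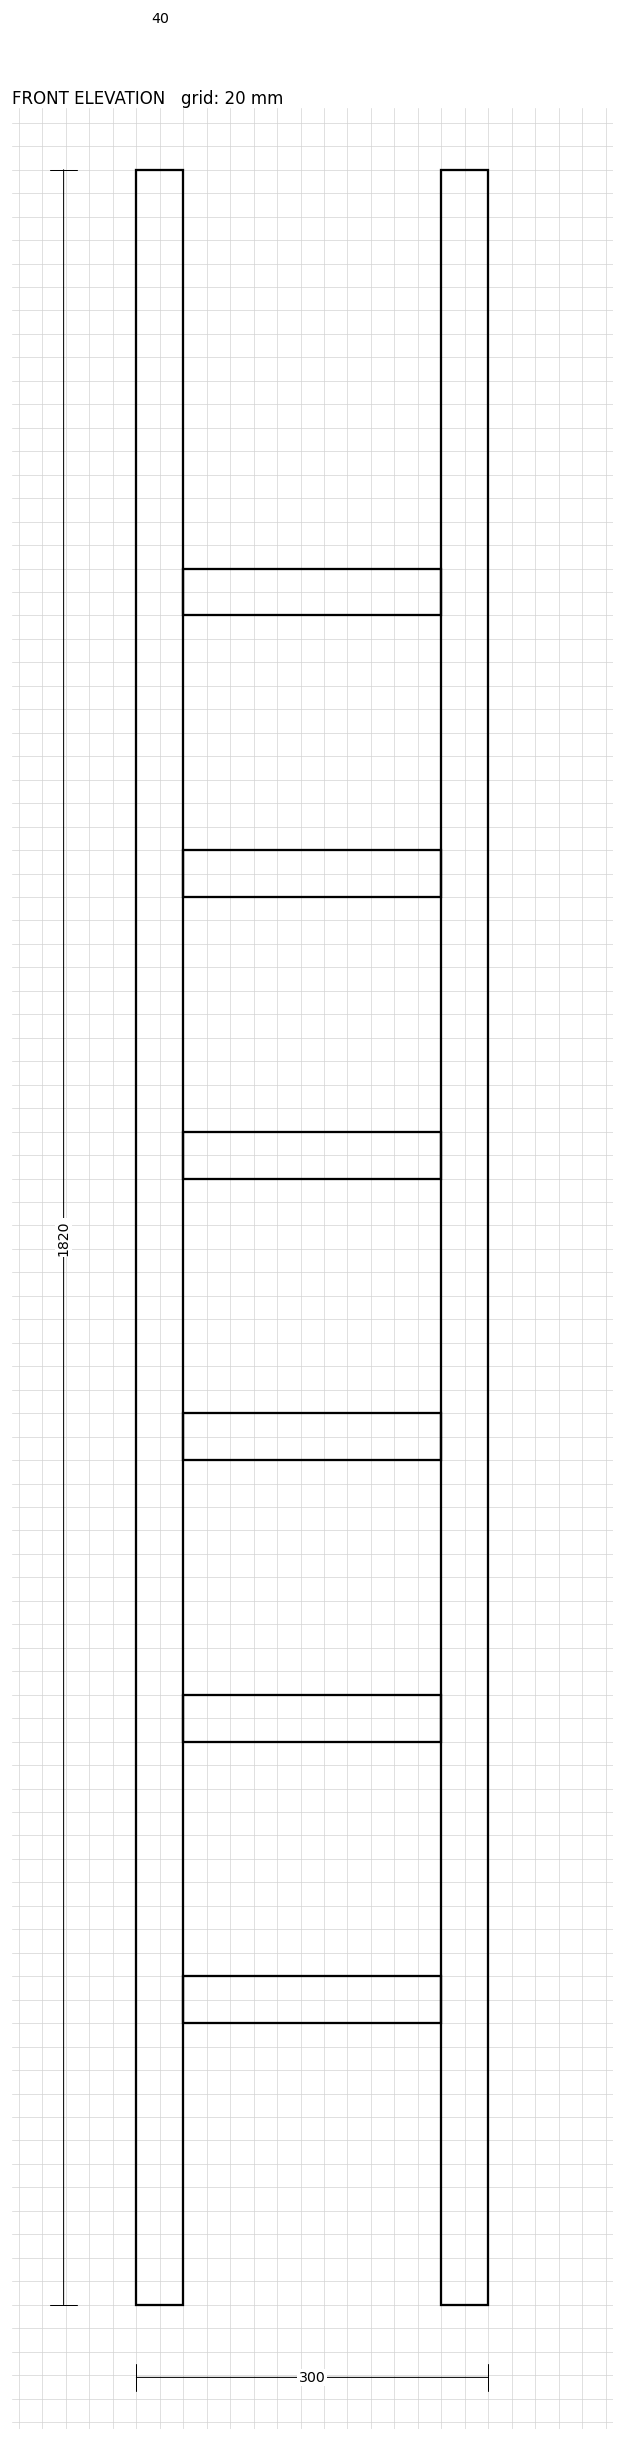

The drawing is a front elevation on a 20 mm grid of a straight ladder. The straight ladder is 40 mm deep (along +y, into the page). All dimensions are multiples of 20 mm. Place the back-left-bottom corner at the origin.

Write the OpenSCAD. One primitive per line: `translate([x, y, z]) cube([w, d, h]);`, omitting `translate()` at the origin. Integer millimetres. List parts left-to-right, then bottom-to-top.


cube([40, 40, 1820]);
translate([40, 0, 240]) cube([220, 40, 40]);
translate([40, 0, 480]) cube([220, 40, 40]);
translate([40, 0, 720]) cube([220, 40, 40]);
translate([40, 0, 960]) cube([220, 40, 40]);
translate([40, 0, 1200]) cube([220, 40, 40]);
translate([40, 0, 1440]) cube([220, 40, 40]);
translate([260, 0, 0]) cube([40, 40, 1820]);


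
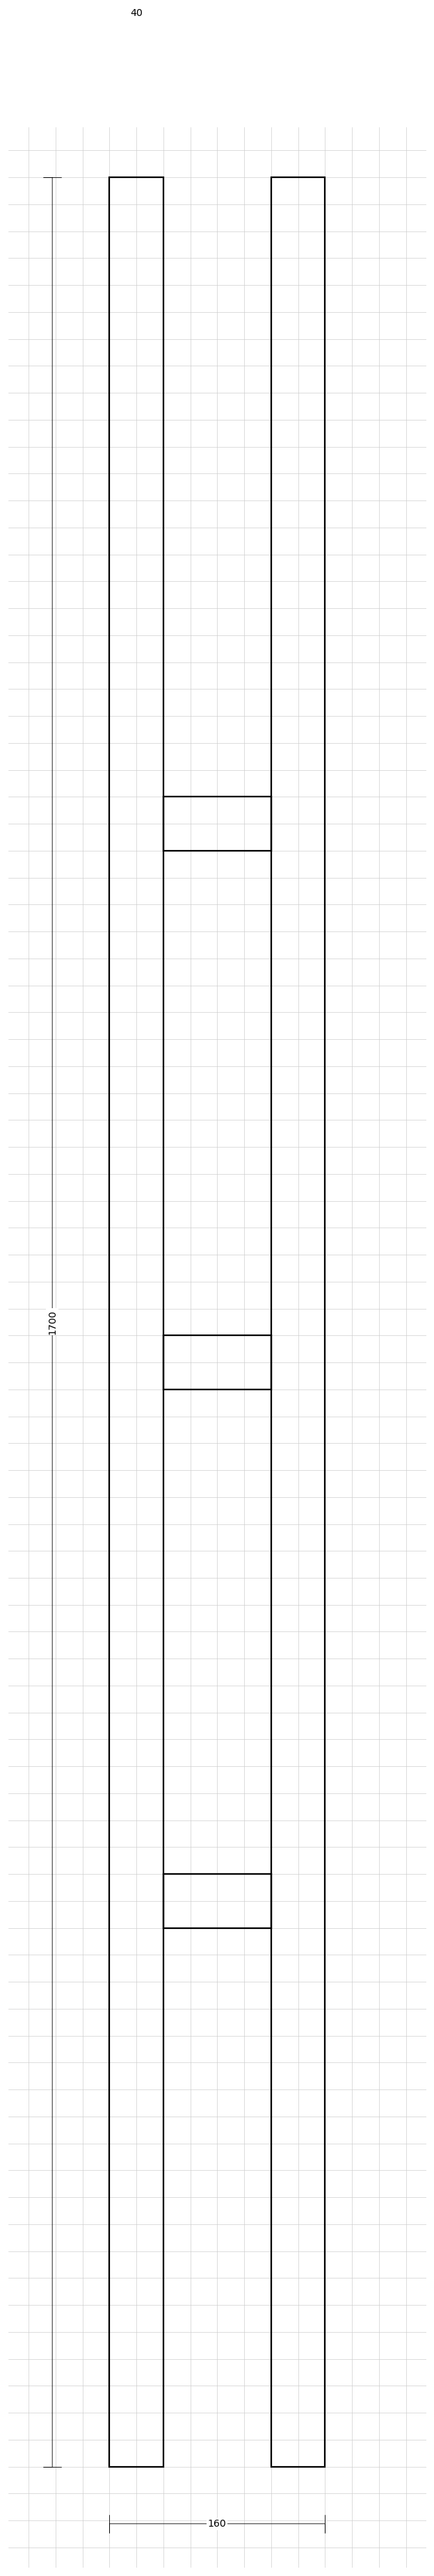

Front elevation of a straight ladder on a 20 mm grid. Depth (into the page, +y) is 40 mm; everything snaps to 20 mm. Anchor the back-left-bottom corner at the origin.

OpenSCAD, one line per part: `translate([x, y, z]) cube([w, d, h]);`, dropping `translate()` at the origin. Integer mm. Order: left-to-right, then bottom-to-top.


cube([40, 40, 1700]);
translate([40, 0, 400]) cube([80, 40, 40]);
translate([40, 0, 800]) cube([80, 40, 40]);
translate([40, 0, 1200]) cube([80, 40, 40]);
translate([120, 0, 0]) cube([40, 40, 1700]);
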